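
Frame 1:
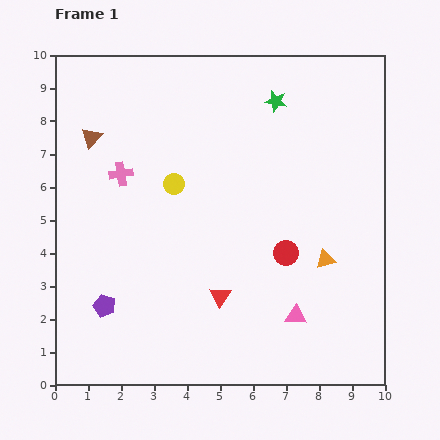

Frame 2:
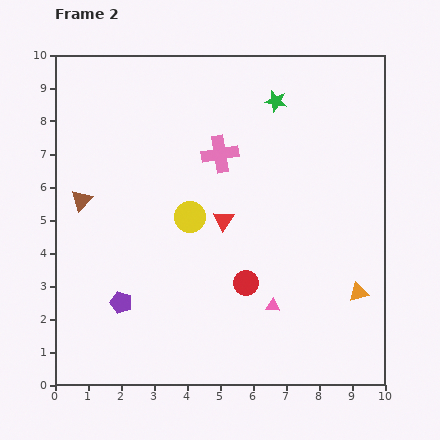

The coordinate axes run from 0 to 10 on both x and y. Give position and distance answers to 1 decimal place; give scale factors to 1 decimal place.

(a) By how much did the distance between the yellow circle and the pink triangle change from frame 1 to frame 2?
-1.7

Distance in frame 1: 5.4. Distance in frame 2: 3.7.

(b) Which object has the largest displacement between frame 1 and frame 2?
the pink cross

(moved 3.1; next 2.3)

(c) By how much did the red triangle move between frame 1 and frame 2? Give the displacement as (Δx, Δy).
(0.1, 2.3)

The red triangle was at (5.0, 2.7) in frame 1 and (5.1, 5.0) in frame 2.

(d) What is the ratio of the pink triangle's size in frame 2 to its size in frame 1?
0.7×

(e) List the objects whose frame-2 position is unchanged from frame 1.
the green star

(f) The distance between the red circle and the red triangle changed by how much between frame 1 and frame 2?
-0.4

Distance in frame 1: 2.4. Distance in frame 2: 2.0.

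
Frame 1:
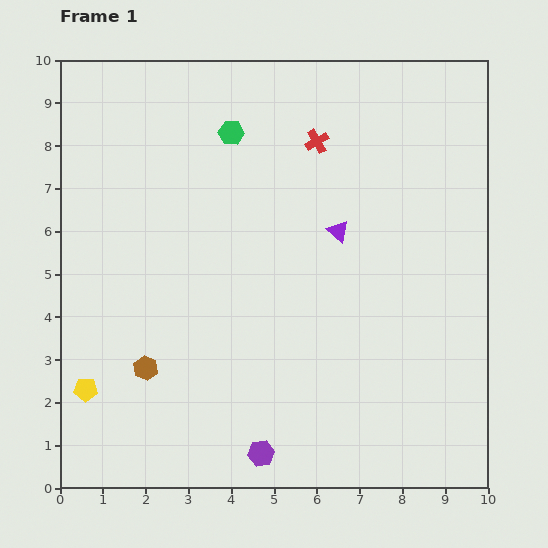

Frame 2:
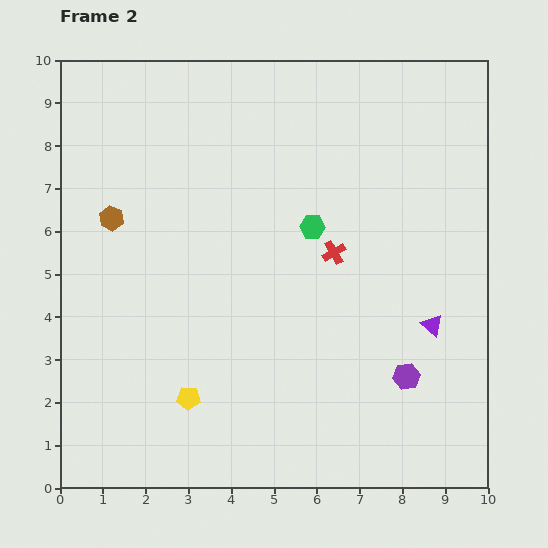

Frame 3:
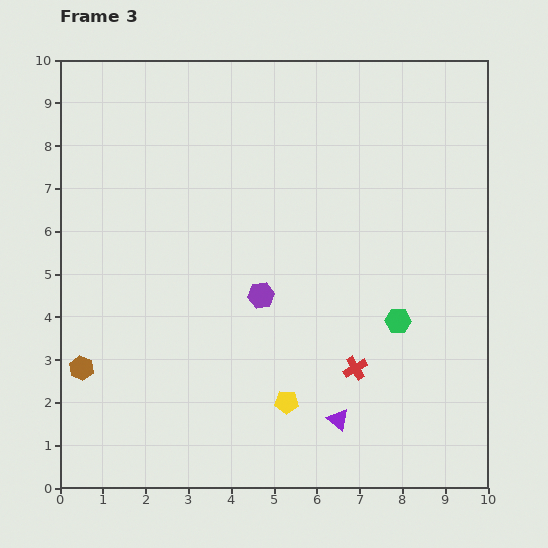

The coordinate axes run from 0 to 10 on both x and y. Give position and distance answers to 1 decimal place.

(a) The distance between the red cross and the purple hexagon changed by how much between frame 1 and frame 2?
-4.0

Distance in frame 1: 7.4. Distance in frame 2: 3.4.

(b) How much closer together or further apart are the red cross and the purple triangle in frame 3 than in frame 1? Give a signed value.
-0.9

Distance in frame 1: 2.2. Distance in frame 3: 1.3.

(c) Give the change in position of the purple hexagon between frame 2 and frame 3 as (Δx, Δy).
(-3.4, 1.9)

The purple hexagon was at (8.1, 2.6) in frame 2 and (4.7, 4.5) in frame 3.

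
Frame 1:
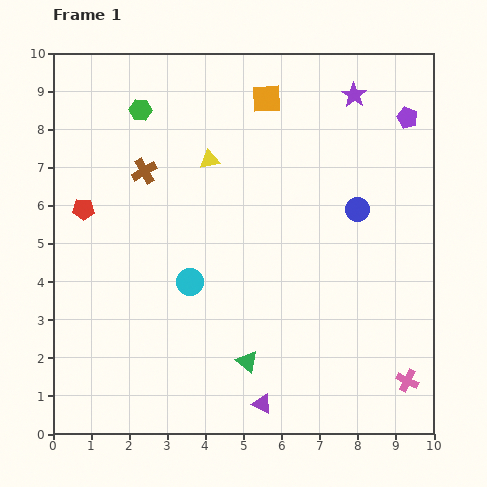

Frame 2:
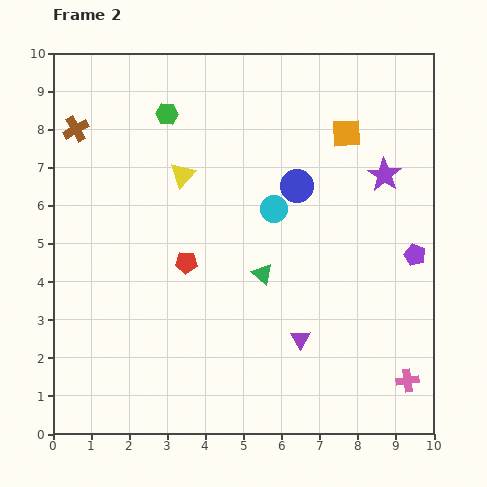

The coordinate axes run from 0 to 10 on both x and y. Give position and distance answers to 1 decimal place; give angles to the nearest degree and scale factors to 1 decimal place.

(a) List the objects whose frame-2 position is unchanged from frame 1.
the pink cross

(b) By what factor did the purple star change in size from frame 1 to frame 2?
1.3×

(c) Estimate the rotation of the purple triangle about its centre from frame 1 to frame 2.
31° clockwise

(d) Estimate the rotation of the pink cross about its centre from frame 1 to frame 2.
34° counter-clockwise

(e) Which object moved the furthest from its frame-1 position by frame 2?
the purple pentagon

(moved 3.6; next 3.0)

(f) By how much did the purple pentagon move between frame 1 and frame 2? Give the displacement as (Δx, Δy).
(0.2, -3.6)

The purple pentagon was at (9.3, 8.3) in frame 1 and (9.5, 4.7) in frame 2.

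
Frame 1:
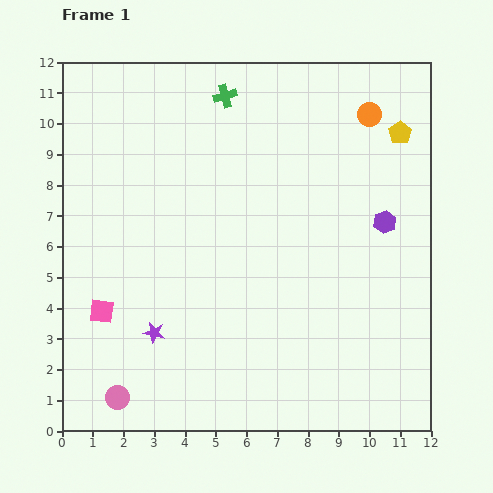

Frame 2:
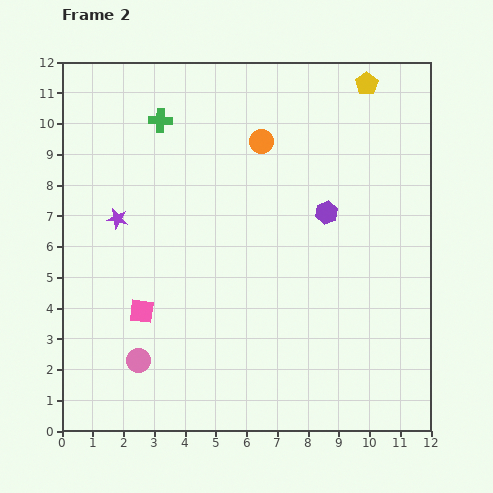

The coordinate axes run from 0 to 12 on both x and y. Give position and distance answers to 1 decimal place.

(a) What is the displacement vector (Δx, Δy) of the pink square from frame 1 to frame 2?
(1.3, 0.0)

The pink square was at (1.3, 3.9) in frame 1 and (2.6, 3.9) in frame 2.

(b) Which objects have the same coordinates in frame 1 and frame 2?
none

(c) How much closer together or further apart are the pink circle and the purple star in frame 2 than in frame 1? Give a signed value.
+2.3

Distance in frame 1: 2.4. Distance in frame 2: 4.7.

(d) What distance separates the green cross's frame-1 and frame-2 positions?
2.2

The green cross moved from (5.3, 10.9) to (3.2, 10.1), a distance of √(2.1² + 0.8²) ≈ 2.2.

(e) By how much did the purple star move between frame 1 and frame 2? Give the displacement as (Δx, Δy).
(-1.2, 3.7)

The purple star was at (3.0, 3.2) in frame 1 and (1.8, 6.9) in frame 2.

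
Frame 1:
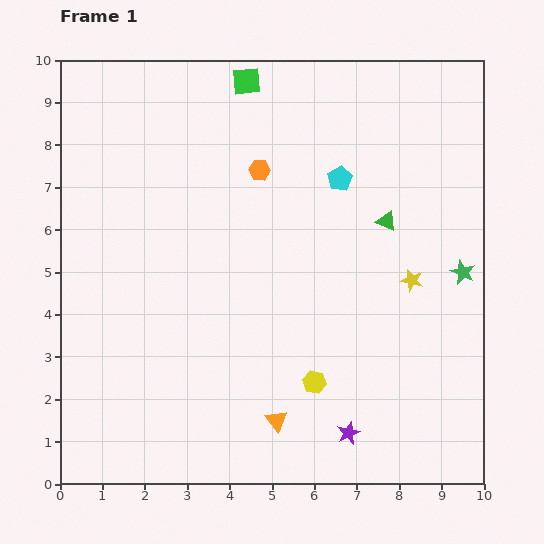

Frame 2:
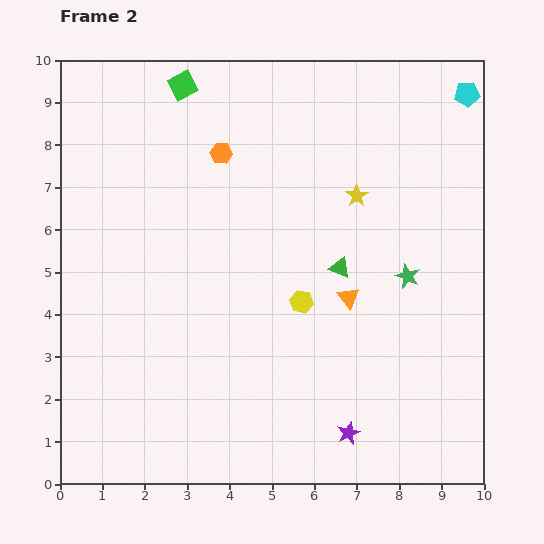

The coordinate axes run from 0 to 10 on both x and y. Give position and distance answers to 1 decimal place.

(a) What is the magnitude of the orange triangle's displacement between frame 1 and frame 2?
3.4

The orange triangle moved from (5.1, 1.5) to (6.8, 4.4), a distance of √(1.7² + 2.9²) ≈ 3.4.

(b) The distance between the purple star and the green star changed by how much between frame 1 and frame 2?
-0.7

Distance in frame 1: 4.7. Distance in frame 2: 4.0.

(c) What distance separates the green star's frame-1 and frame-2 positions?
1.3

The green star moved from (9.5, 5.0) to (8.2, 4.9), a distance of √(1.3² + 0.1²) ≈ 1.3.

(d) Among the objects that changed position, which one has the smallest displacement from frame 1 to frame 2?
the orange hexagon

(moved 1.0)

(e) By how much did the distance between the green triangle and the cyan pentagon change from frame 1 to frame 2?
+3.6

Distance in frame 1: 1.5. Distance in frame 2: 5.1.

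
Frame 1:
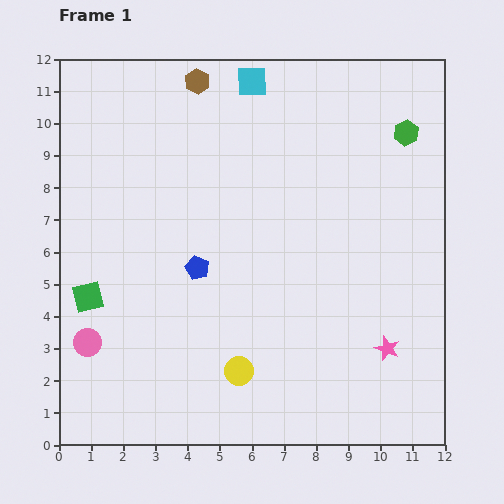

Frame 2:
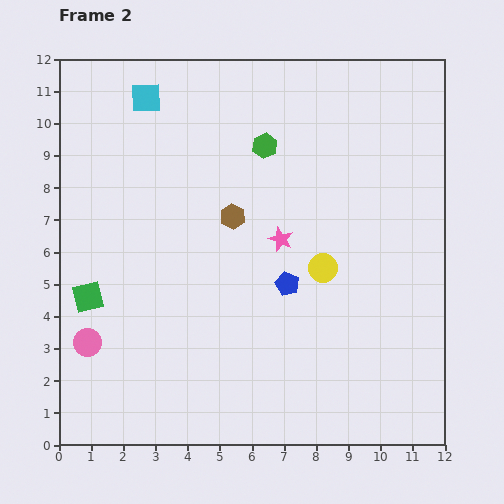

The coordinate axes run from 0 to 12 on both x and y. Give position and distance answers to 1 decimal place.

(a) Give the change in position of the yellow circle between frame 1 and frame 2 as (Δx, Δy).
(2.6, 3.2)

The yellow circle was at (5.6, 2.3) in frame 1 and (8.2, 5.5) in frame 2.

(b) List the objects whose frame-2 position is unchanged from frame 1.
the green square, the pink circle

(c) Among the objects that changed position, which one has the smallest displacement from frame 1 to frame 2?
the blue pentagon

(moved 2.8)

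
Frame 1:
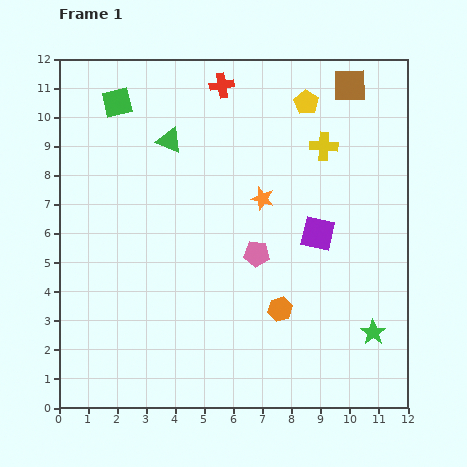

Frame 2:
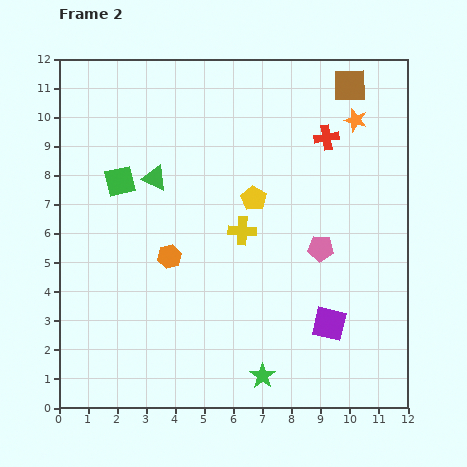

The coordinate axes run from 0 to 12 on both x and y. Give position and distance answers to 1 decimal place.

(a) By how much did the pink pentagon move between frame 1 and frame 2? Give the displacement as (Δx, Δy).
(2.2, 0.2)

The pink pentagon was at (6.8, 5.3) in frame 1 and (9.0, 5.5) in frame 2.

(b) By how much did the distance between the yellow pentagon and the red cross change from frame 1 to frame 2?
+0.3

Distance in frame 1: 3.0. Distance in frame 2: 3.3.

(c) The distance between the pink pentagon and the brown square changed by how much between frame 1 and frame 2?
-0.9

Distance in frame 1: 6.6. Distance in frame 2: 5.7.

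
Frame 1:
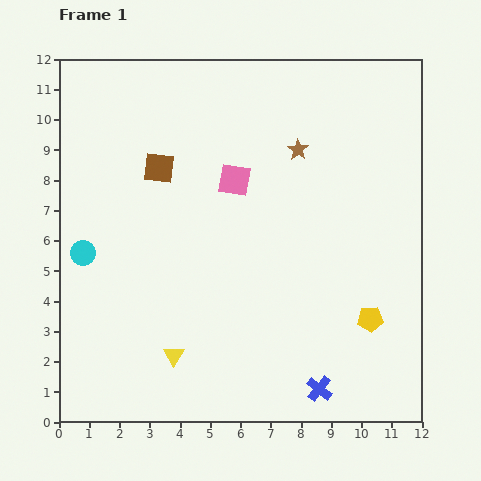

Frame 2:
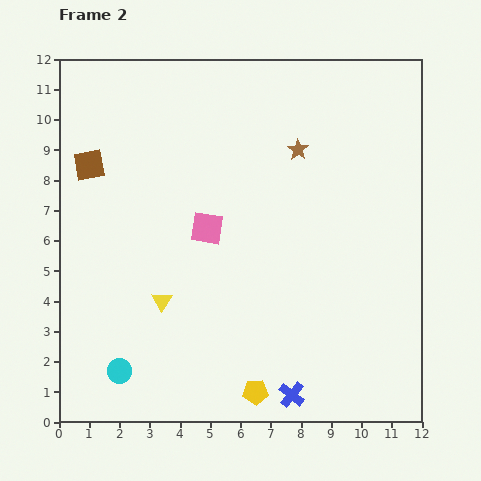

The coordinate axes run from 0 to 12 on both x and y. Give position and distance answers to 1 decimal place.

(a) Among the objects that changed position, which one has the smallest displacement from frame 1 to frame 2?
the blue cross

(moved 0.9)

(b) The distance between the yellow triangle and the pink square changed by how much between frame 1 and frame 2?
-3.3

Distance in frame 1: 6.1. Distance in frame 2: 2.8.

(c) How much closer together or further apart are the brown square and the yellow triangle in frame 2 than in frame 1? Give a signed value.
-1.1

Distance in frame 1: 6.2. Distance in frame 2: 5.1.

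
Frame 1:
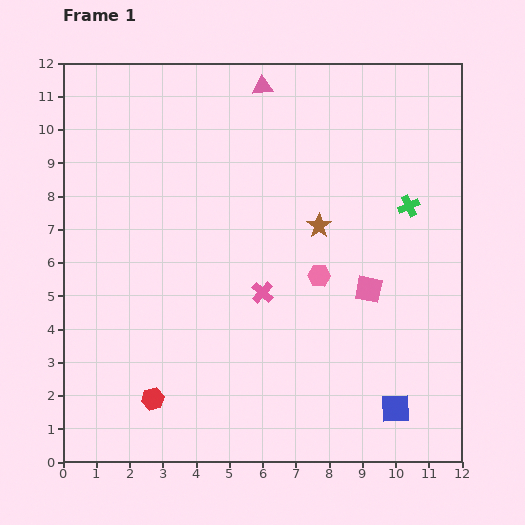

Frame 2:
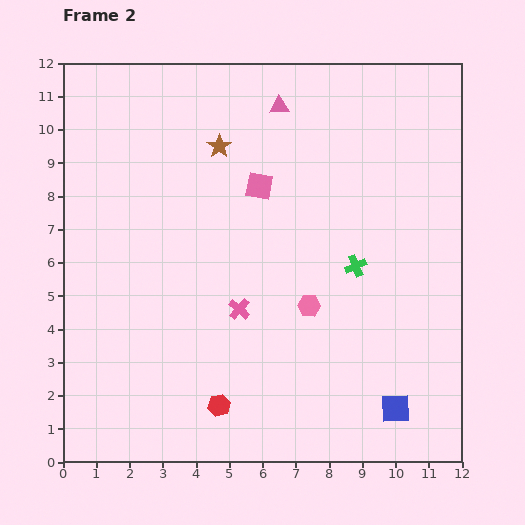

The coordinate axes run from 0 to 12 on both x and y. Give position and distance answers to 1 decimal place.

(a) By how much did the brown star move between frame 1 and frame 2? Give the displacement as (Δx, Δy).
(-3.0, 2.4)

The brown star was at (7.7, 7.1) in frame 1 and (4.7, 9.5) in frame 2.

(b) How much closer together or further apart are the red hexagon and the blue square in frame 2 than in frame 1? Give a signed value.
-2.0

Distance in frame 1: 7.3. Distance in frame 2: 5.3.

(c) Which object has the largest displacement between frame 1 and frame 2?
the pink square

(moved 4.5; next 3.8)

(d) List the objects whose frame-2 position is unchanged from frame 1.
the blue square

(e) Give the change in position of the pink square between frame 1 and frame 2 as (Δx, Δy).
(-3.3, 3.1)

The pink square was at (9.2, 5.2) in frame 1 and (5.9, 8.3) in frame 2.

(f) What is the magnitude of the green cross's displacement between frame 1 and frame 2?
2.4

The green cross moved from (10.4, 7.7) to (8.8, 5.9), a distance of √(1.6² + 1.8²) ≈ 2.4.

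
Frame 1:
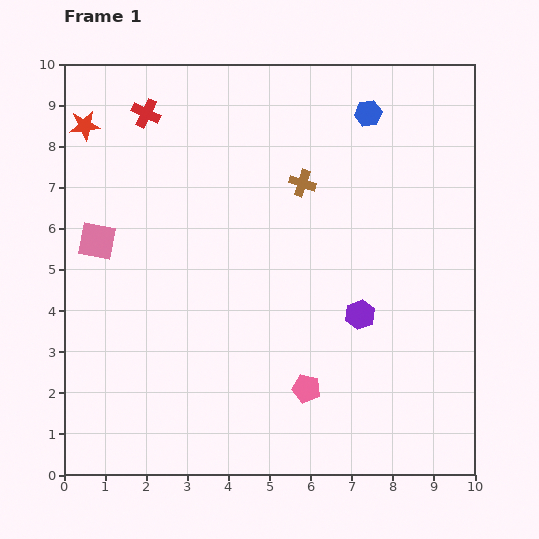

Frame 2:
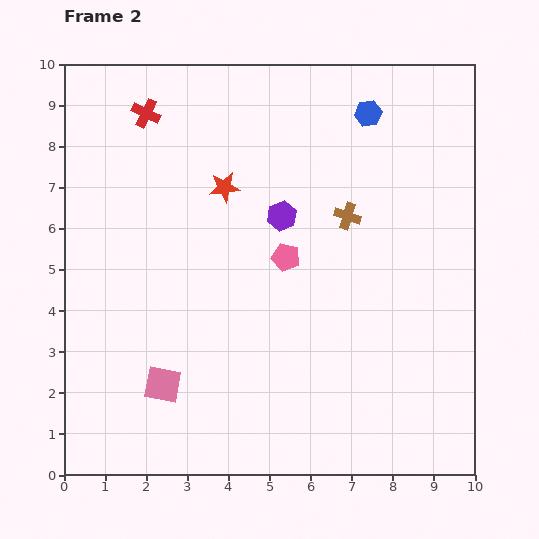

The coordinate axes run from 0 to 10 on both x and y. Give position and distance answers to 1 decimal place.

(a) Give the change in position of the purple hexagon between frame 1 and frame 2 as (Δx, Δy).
(-1.9, 2.4)

The purple hexagon was at (7.2, 3.9) in frame 1 and (5.3, 6.3) in frame 2.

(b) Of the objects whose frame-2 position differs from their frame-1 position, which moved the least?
the brown cross

(moved 1.4)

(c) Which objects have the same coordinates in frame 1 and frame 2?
the blue hexagon, the red cross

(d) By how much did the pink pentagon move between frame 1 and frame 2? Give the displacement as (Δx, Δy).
(-0.5, 3.2)

The pink pentagon was at (5.9, 2.1) in frame 1 and (5.4, 5.3) in frame 2.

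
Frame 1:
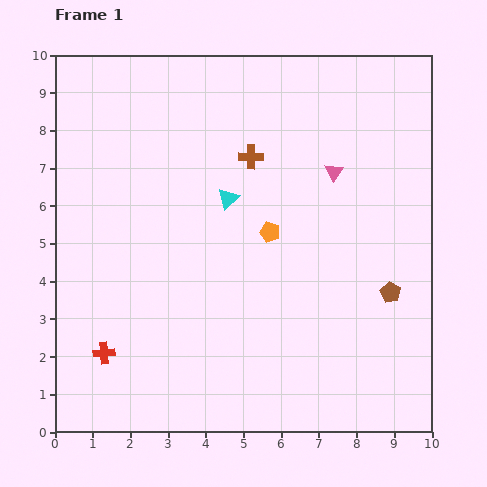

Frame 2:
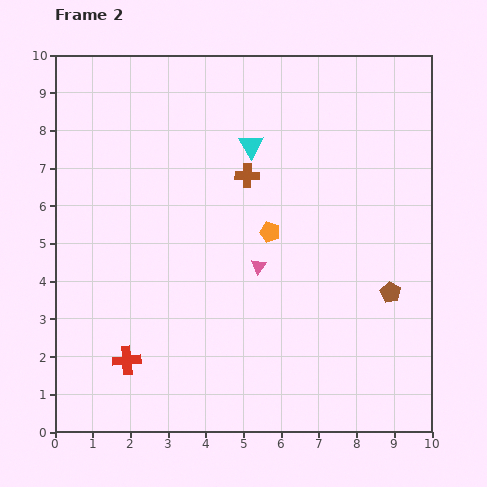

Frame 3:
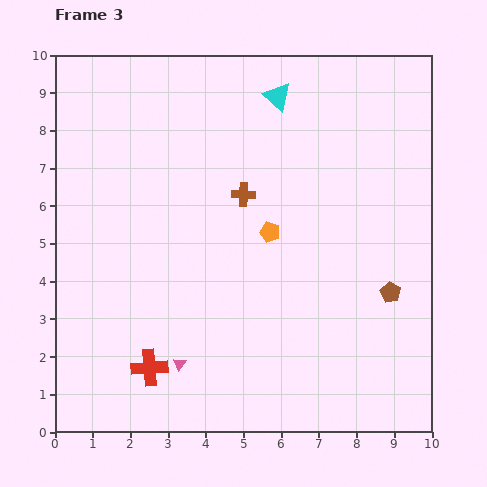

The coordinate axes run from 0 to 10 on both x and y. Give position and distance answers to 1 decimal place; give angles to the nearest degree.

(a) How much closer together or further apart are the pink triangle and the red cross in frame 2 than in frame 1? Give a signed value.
-3.5

Distance in frame 1: 7.8. Distance in frame 2: 4.3.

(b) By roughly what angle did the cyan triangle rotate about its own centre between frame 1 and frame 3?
35° counter-clockwise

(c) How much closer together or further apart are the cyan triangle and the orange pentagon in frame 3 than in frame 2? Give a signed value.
+1.2

Distance in frame 2: 2.4. Distance in frame 3: 3.6.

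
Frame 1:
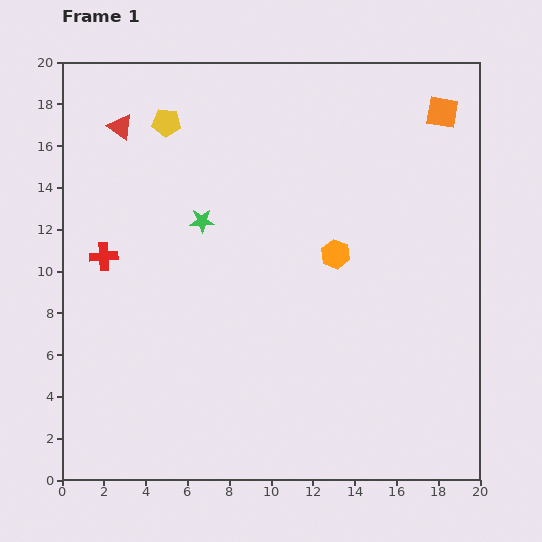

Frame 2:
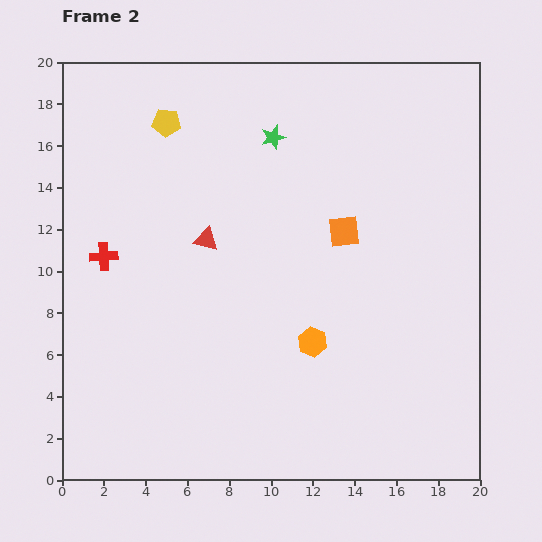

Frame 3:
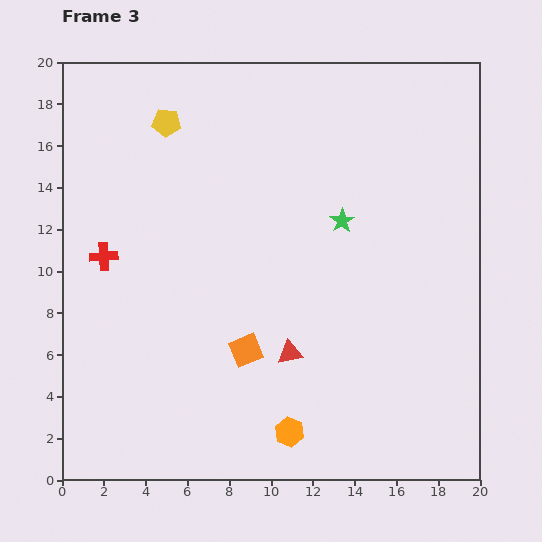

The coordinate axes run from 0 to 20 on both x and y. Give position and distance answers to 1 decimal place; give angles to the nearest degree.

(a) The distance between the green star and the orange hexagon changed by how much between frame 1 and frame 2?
+3.4

Distance in frame 1: 6.6. Distance in frame 2: 10.0.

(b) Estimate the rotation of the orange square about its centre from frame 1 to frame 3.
31° counter-clockwise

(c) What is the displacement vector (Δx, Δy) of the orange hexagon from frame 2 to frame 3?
(-1.1, -4.3)

The orange hexagon was at (12.0, 6.6) in frame 2 and (10.9, 2.3) in frame 3.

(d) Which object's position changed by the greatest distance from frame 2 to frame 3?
the orange square

(moved 7.4; next 6.7)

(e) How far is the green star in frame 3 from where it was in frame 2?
5.2

The green star moved from (10.1, 16.4) to (13.4, 12.4), a distance of √(3.3² + 4.0²) ≈ 5.2.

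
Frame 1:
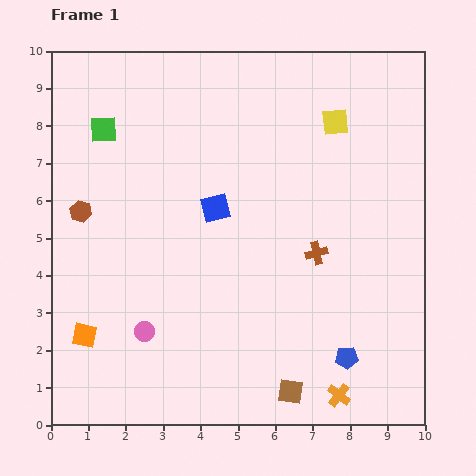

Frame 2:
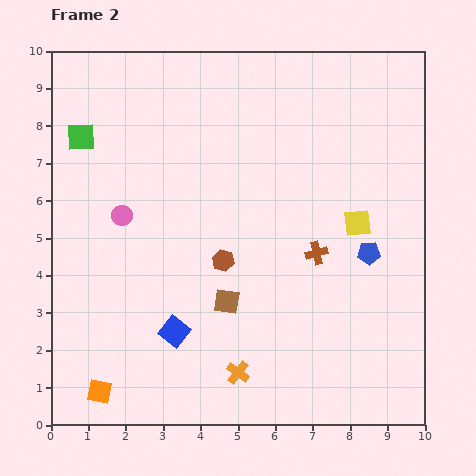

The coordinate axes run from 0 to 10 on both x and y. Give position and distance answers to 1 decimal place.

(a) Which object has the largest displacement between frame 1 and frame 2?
the brown hexagon

(moved 4.0; next 3.5)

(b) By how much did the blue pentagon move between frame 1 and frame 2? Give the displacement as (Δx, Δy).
(0.6, 2.8)

The blue pentagon was at (7.9, 1.8) in frame 1 and (8.5, 4.6) in frame 2.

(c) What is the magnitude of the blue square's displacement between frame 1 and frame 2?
3.5

The blue square moved from (4.4, 5.8) to (3.3, 2.5), a distance of √(1.1² + 3.3²) ≈ 3.5.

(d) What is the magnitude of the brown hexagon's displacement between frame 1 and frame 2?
4.0

The brown hexagon moved from (0.8, 5.7) to (4.6, 4.4), a distance of √(3.8² + 1.3²) ≈ 4.0.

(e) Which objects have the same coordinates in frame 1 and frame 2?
the brown cross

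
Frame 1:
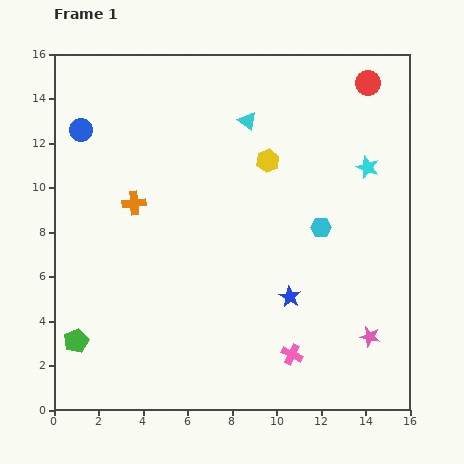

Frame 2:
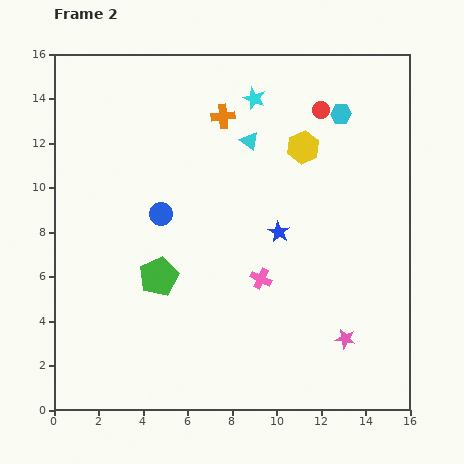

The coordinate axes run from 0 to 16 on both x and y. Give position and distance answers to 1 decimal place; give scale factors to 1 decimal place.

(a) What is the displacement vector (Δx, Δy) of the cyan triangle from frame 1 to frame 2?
(0.1, -0.9)

The cyan triangle was at (8.7, 13.0) in frame 1 and (8.8, 12.1) in frame 2.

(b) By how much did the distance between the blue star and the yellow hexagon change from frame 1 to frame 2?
-2.2

Distance in frame 1: 6.2. Distance in frame 2: 4.0.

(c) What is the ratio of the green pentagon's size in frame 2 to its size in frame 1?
1.6×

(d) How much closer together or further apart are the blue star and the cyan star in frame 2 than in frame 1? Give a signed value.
-0.7

Distance in frame 1: 6.8. Distance in frame 2: 6.1.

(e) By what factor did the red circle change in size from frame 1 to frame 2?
0.7×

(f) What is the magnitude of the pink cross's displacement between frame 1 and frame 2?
3.7

The pink cross moved from (10.7, 2.5) to (9.3, 5.9), a distance of √(1.4² + 3.4²) ≈ 3.7.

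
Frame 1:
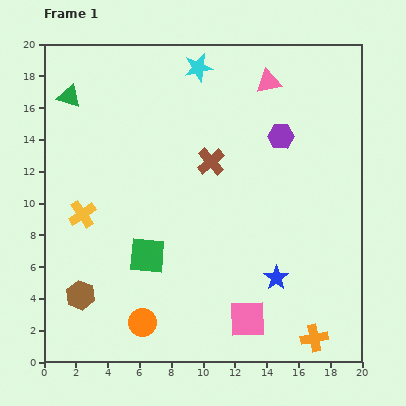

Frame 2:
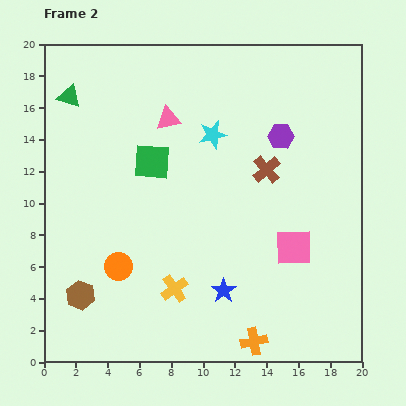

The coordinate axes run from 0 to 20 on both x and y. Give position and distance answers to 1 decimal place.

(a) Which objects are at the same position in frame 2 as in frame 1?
the brown hexagon, the purple hexagon, the green triangle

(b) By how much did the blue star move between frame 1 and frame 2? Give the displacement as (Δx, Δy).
(-3.3, -0.8)

The blue star was at (14.6, 5.3) in frame 1 and (11.3, 4.5) in frame 2.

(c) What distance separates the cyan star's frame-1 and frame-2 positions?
4.3

The cyan star moved from (9.7, 18.5) to (10.6, 14.3), a distance of √(0.9² + 4.2²) ≈ 4.3.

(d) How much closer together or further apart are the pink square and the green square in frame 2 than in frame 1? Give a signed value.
+2.9

Distance in frame 1: 7.5. Distance in frame 2: 10.4.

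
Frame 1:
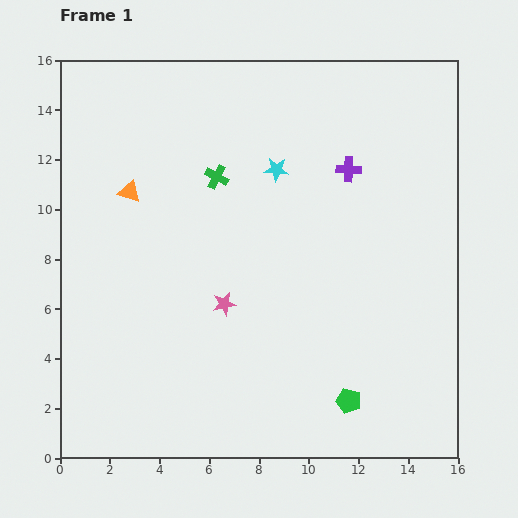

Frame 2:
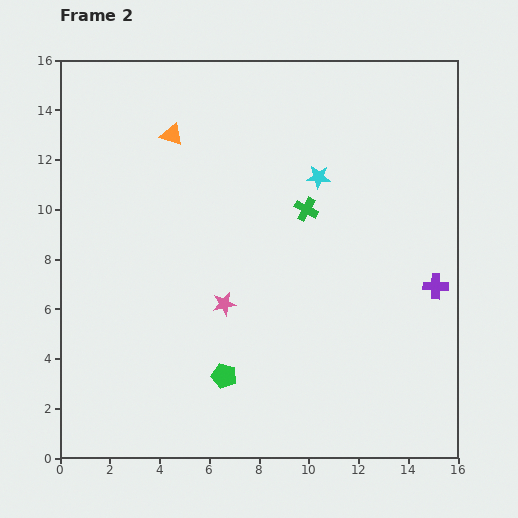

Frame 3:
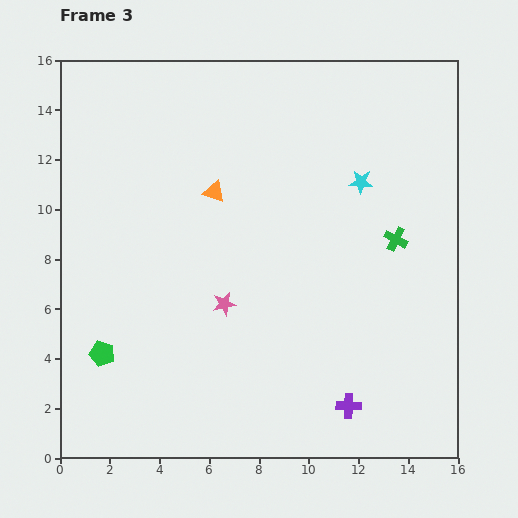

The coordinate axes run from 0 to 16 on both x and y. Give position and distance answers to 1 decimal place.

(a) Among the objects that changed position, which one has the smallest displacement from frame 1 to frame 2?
the cyan star

(moved 1.7)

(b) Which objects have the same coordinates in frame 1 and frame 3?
the pink star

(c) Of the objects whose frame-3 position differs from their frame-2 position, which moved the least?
the cyan star

(moved 1.7)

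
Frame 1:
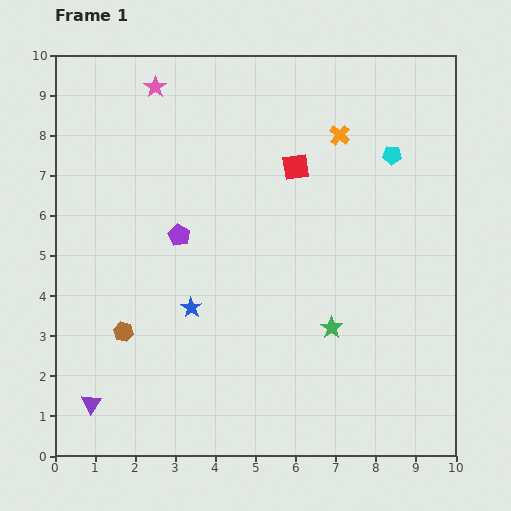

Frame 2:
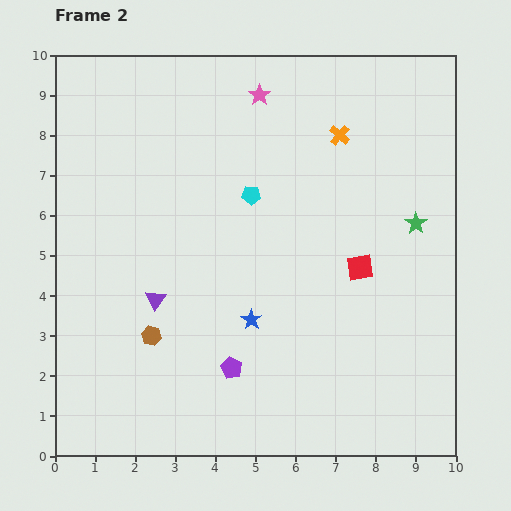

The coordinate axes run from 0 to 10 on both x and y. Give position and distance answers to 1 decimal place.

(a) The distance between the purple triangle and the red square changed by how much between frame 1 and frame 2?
-2.6

Distance in frame 1: 7.8. Distance in frame 2: 5.2.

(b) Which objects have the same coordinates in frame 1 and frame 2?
the orange cross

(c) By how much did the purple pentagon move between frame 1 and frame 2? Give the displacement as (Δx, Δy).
(1.3, -3.3)

The purple pentagon was at (3.1, 5.5) in frame 1 and (4.4, 2.2) in frame 2.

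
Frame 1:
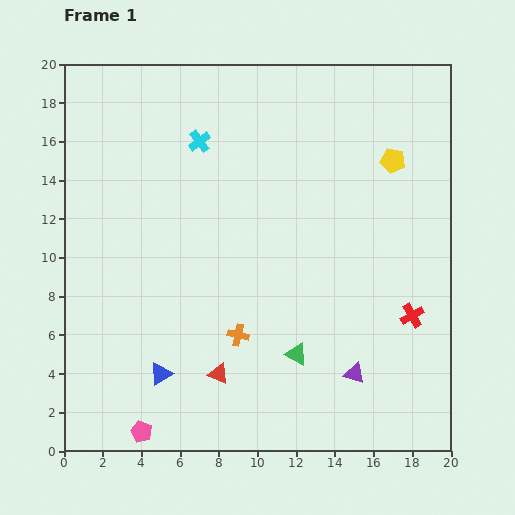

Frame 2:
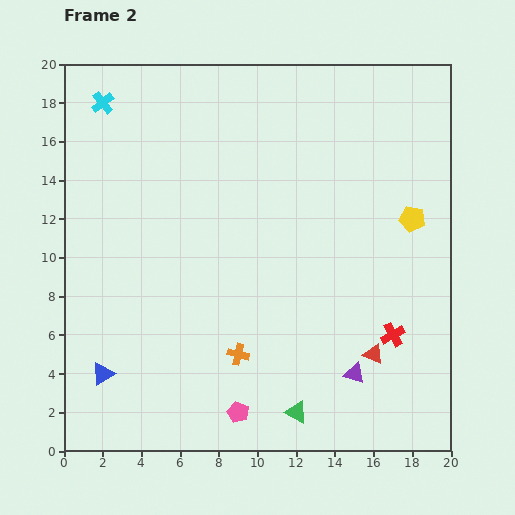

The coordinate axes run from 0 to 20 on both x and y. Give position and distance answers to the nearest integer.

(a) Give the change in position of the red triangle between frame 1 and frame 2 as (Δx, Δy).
(8, 1)

The red triangle was at (8, 4) in frame 1 and (16, 5) in frame 2.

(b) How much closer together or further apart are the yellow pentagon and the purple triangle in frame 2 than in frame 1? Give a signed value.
-2

Distance in frame 1: 11. Distance in frame 2: 9.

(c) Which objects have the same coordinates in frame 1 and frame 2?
the purple triangle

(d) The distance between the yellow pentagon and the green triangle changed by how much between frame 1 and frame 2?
+1

Distance in frame 1: 11. Distance in frame 2: 12.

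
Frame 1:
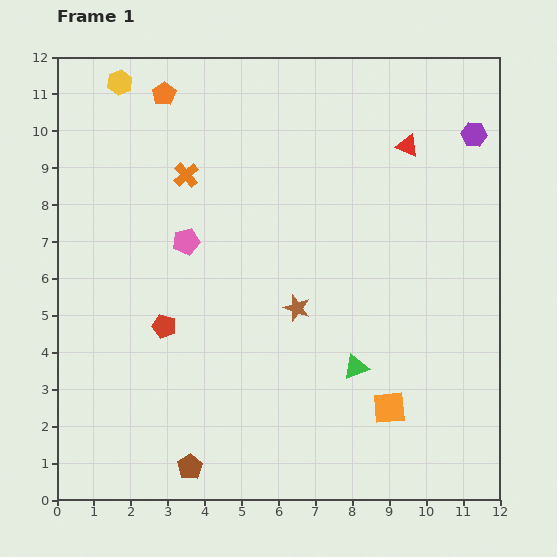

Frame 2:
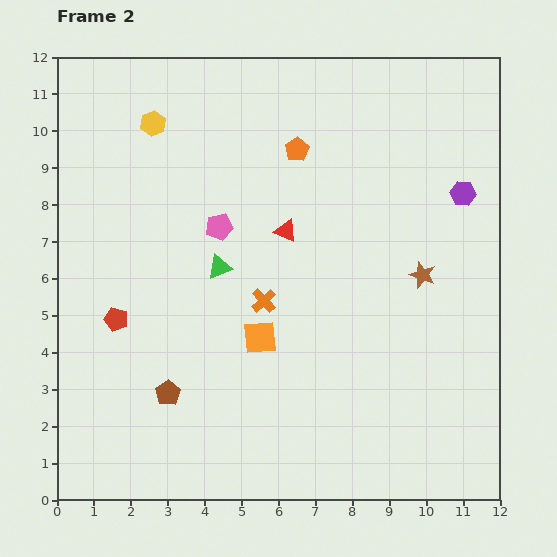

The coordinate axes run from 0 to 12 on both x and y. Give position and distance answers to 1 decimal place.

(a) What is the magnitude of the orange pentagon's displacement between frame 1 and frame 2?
3.9

The orange pentagon moved from (2.9, 11.0) to (6.5, 9.5), a distance of √(3.6² + 1.5²) ≈ 3.9.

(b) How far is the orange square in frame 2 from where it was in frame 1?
4.0

The orange square moved from (9.0, 2.5) to (5.5, 4.4), a distance of √(3.5² + 1.9²) ≈ 4.0.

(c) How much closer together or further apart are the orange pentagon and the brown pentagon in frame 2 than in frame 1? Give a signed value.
-2.6

Distance in frame 1: 10.1. Distance in frame 2: 7.5.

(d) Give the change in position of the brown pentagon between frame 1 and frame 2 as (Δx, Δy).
(-0.6, 2.0)

The brown pentagon was at (3.6, 0.9) in frame 1 and (3.0, 2.9) in frame 2.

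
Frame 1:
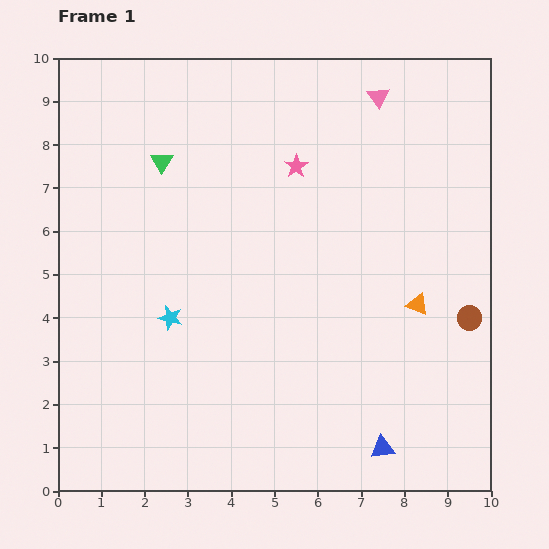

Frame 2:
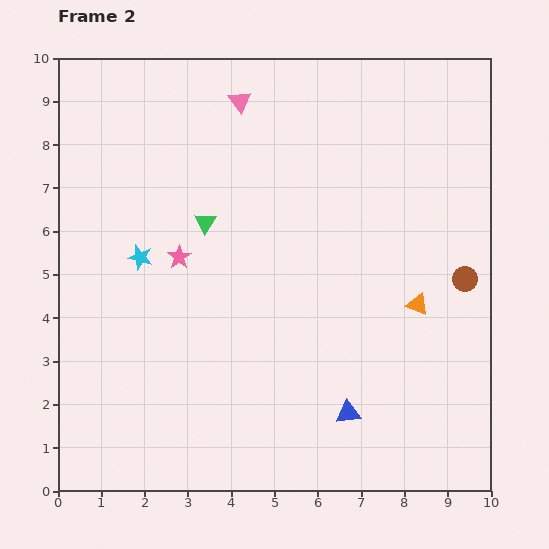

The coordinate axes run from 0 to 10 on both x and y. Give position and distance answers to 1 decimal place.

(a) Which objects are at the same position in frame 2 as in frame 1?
the orange triangle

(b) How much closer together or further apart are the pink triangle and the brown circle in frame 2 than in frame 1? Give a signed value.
+1.1

Distance in frame 1: 5.5. Distance in frame 2: 6.6.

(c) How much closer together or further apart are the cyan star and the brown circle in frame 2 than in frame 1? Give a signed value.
+0.6

Distance in frame 1: 6.9. Distance in frame 2: 7.5.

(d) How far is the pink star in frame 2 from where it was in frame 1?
3.4

The pink star moved from (5.5, 7.5) to (2.8, 5.4), a distance of √(2.7² + 2.1²) ≈ 3.4.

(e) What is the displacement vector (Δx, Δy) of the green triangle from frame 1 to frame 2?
(1.0, -1.4)

The green triangle was at (2.4, 7.6) in frame 1 and (3.4, 6.2) in frame 2.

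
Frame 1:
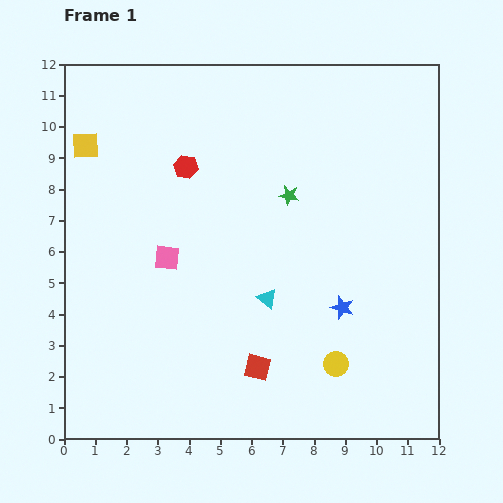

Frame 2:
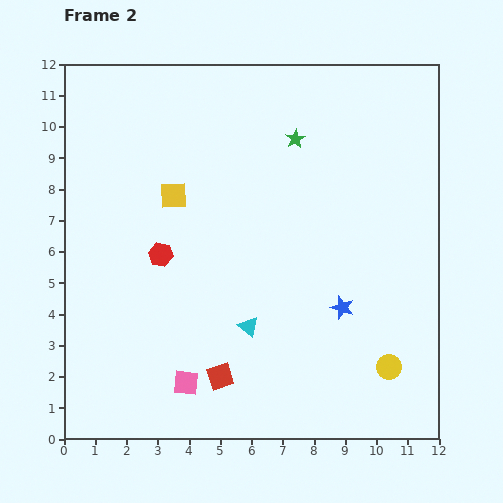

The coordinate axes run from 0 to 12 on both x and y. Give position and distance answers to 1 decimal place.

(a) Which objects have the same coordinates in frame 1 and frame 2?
the blue star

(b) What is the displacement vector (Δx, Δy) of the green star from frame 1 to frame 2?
(0.2, 1.8)

The green star was at (7.2, 7.8) in frame 1 and (7.4, 9.6) in frame 2.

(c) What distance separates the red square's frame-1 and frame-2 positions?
1.2

The red square moved from (6.2, 2.3) to (5.0, 2.0), a distance of √(1.2² + 0.3²) ≈ 1.2.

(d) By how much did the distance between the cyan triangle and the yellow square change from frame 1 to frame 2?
-2.8

Distance in frame 1: 7.6. Distance in frame 2: 4.8.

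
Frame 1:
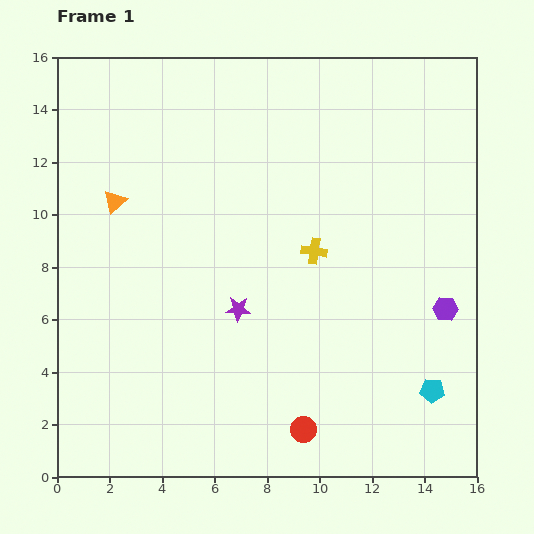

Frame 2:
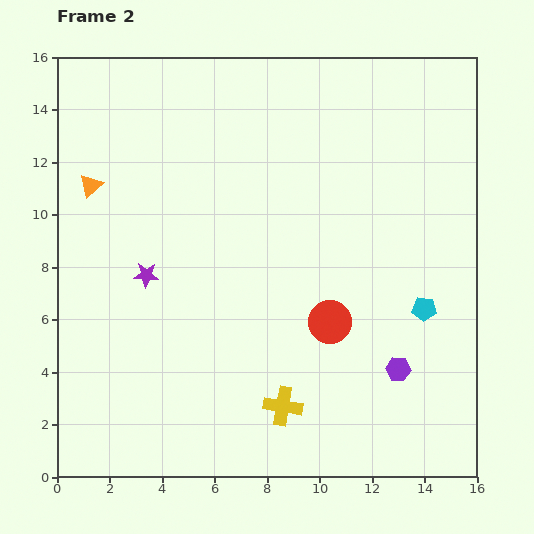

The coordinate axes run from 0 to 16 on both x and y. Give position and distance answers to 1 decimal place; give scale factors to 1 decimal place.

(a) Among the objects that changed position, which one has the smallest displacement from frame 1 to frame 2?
the orange triangle

(moved 1.1)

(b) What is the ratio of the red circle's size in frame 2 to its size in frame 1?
1.6×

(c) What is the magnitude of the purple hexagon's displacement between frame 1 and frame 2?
2.9

The purple hexagon moved from (14.8, 6.4) to (13.0, 4.1), a distance of √(1.8² + 2.3²) ≈ 2.9.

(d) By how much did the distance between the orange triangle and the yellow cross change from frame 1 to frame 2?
+3.3

Distance in frame 1: 7.8. Distance in frame 2: 11.1.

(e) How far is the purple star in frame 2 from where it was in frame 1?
3.7

The purple star moved from (6.9, 6.4) to (3.4, 7.7), a distance of √(3.5² + 1.3²) ≈ 3.7.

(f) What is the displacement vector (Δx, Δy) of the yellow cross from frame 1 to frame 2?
(-1.2, -5.9)

The yellow cross was at (9.8, 8.6) in frame 1 and (8.6, 2.7) in frame 2.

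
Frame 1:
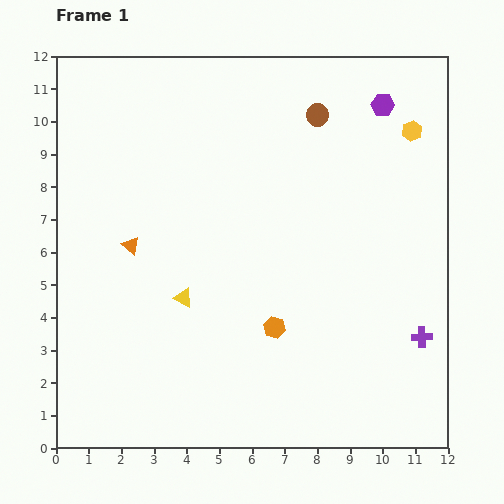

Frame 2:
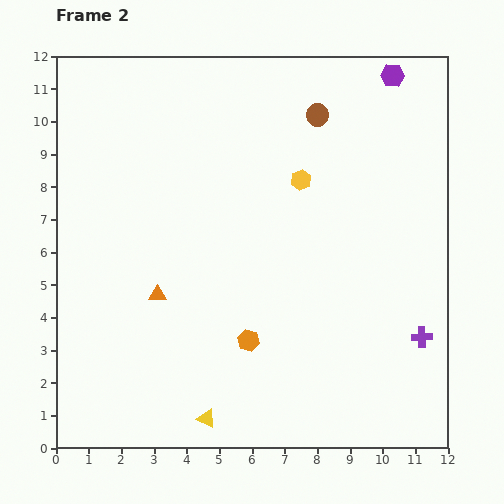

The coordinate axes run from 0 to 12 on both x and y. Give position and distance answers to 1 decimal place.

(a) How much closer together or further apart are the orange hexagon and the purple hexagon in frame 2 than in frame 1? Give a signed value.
+1.6

Distance in frame 1: 7.6. Distance in frame 2: 9.2.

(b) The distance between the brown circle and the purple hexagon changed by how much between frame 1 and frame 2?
+0.6

Distance in frame 1: 2.0. Distance in frame 2: 2.6.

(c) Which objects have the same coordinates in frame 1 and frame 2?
the brown circle, the purple cross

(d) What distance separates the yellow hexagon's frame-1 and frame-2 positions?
3.7

The yellow hexagon moved from (10.9, 9.7) to (7.5, 8.2), a distance of √(3.4² + 1.5²) ≈ 3.7.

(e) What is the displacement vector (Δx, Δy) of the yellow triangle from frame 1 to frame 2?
(0.7, -3.7)

The yellow triangle was at (3.9, 4.6) in frame 1 and (4.6, 0.9) in frame 2.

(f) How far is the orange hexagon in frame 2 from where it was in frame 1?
0.9

The orange hexagon moved from (6.7, 3.7) to (5.9, 3.3), a distance of √(0.8² + 0.4²) ≈ 0.9.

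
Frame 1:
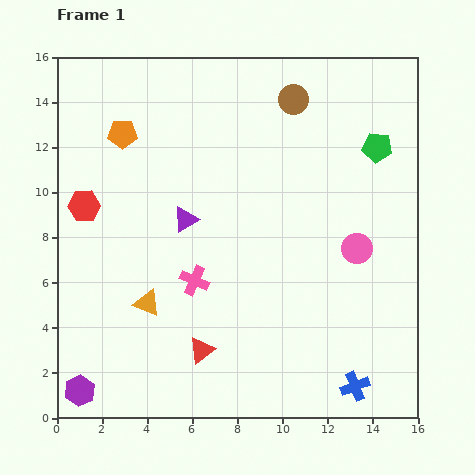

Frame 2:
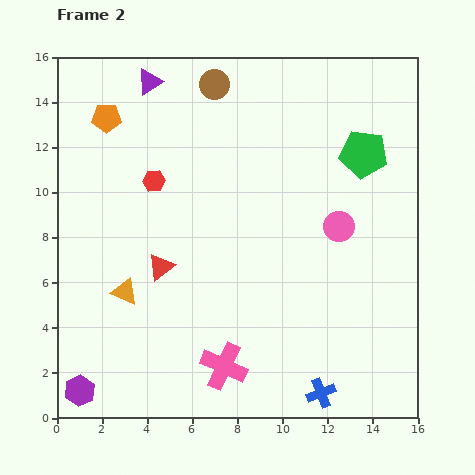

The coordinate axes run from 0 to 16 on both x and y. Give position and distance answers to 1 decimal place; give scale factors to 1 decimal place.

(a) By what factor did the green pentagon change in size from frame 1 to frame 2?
1.6×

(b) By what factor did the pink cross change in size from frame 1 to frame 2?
1.6×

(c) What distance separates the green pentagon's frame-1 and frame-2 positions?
0.7

The green pentagon moved from (14.2, 12.0) to (13.6, 11.7), a distance of √(0.6² + 0.3²) ≈ 0.7.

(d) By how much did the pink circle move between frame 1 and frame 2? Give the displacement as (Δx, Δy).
(-0.8, 1.0)

The pink circle was at (13.3, 7.5) in frame 1 and (12.5, 8.5) in frame 2.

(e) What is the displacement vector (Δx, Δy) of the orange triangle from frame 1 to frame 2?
(-1.0, 0.5)

The orange triangle was at (4.0, 5.1) in frame 1 and (3.0, 5.6) in frame 2.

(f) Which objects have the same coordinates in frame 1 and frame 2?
the purple hexagon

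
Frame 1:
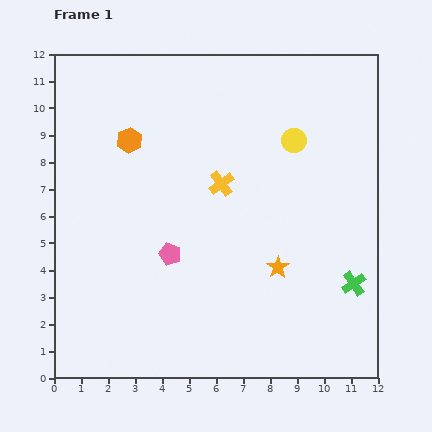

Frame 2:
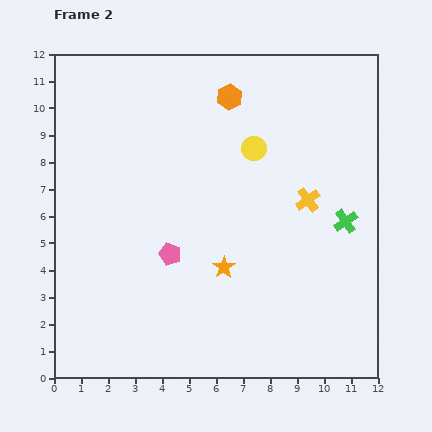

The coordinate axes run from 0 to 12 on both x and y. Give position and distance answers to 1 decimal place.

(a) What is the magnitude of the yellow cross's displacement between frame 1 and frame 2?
3.3

The yellow cross moved from (6.2, 7.2) to (9.4, 6.6), a distance of √(3.2² + 0.6²) ≈ 3.3.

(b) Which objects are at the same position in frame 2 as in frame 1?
the pink pentagon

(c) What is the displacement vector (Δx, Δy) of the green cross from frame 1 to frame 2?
(-0.3, 2.3)

The green cross was at (11.1, 3.5) in frame 1 and (10.8, 5.8) in frame 2.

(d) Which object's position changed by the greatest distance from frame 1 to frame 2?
the orange hexagon

(moved 4.0; next 3.3)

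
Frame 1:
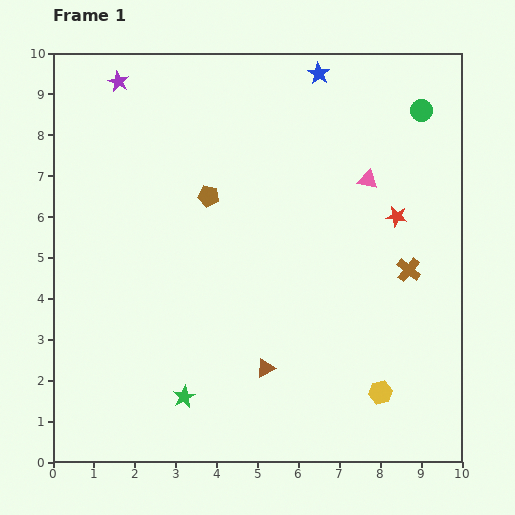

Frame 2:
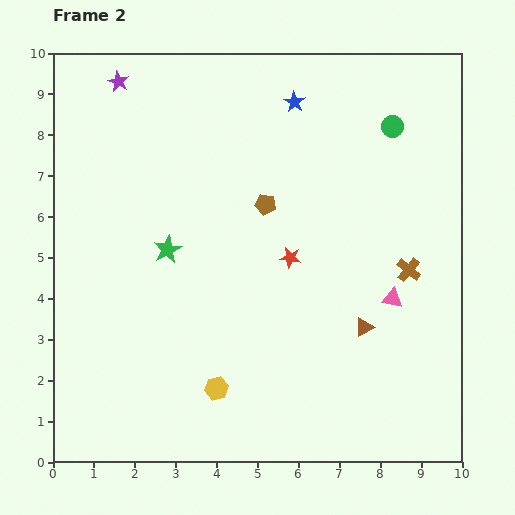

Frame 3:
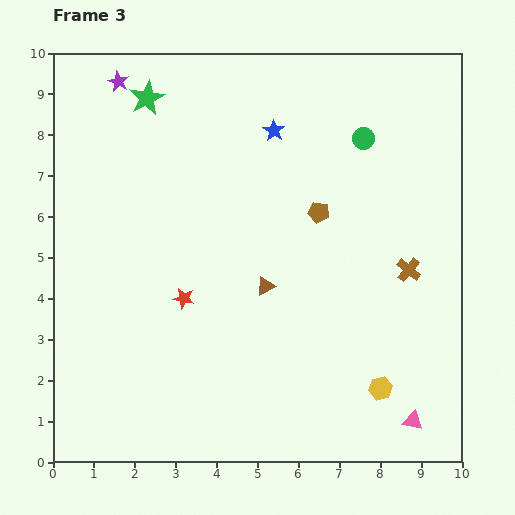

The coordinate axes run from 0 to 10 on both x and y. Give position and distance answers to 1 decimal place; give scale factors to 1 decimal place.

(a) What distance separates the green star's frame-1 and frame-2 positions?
3.6

The green star moved from (3.2, 1.6) to (2.8, 5.2), a distance of √(0.4² + 3.6²) ≈ 3.6.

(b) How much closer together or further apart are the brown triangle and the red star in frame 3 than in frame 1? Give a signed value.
-2.9

Distance in frame 1: 4.9. Distance in frame 3: 2.0.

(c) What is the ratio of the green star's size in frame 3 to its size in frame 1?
1.6×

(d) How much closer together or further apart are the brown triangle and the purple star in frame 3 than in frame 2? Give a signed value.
-2.3

Distance in frame 2: 8.5. Distance in frame 3: 6.2.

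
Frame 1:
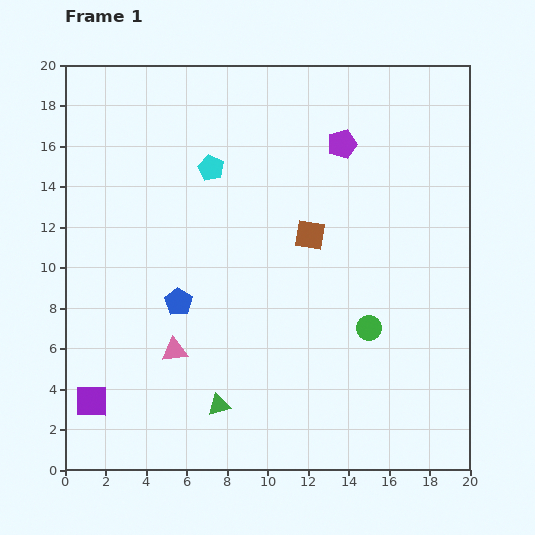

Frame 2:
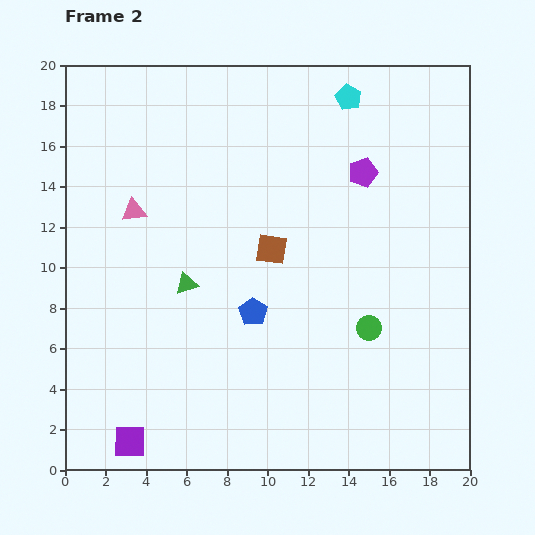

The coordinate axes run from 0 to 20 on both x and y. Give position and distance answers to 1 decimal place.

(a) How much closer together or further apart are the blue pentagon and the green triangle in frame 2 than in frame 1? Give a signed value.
-1.9

Distance in frame 1: 5.5. Distance in frame 2: 3.6.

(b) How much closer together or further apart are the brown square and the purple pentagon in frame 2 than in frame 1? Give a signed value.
+1.1

Distance in frame 1: 4.8. Distance in frame 2: 5.9.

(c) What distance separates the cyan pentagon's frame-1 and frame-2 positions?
7.6

The cyan pentagon moved from (7.2, 14.9) to (14.0, 18.4), a distance of √(6.8² + 3.5²) ≈ 7.6.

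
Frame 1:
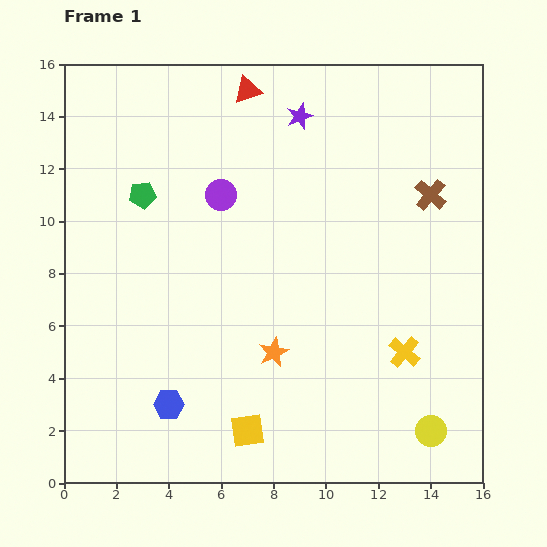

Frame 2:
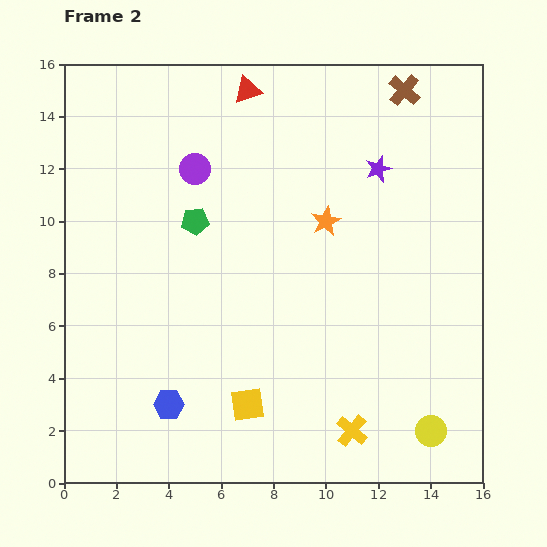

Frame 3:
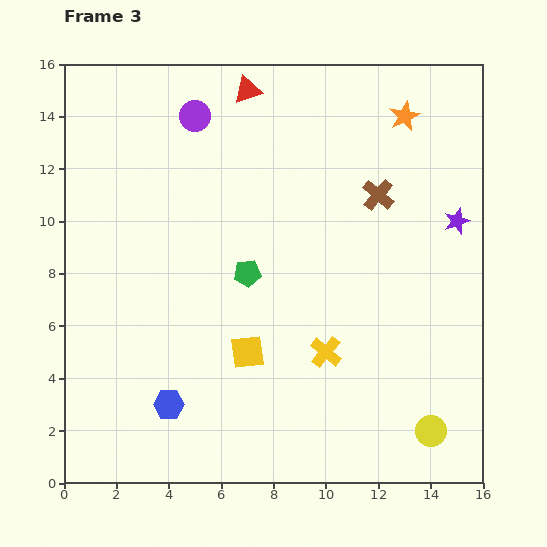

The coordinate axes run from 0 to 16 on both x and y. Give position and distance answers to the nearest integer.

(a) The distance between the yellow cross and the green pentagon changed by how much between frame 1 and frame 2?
-2

Distance in frame 1: 12. Distance in frame 2: 10.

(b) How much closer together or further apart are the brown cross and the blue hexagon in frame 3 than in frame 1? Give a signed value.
-2

Distance in frame 1: 13. Distance in frame 3: 11.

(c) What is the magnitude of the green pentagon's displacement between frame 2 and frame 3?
3

The green pentagon moved from (5, 10) to (7, 8), a distance of √(2² + 2²) ≈ 3.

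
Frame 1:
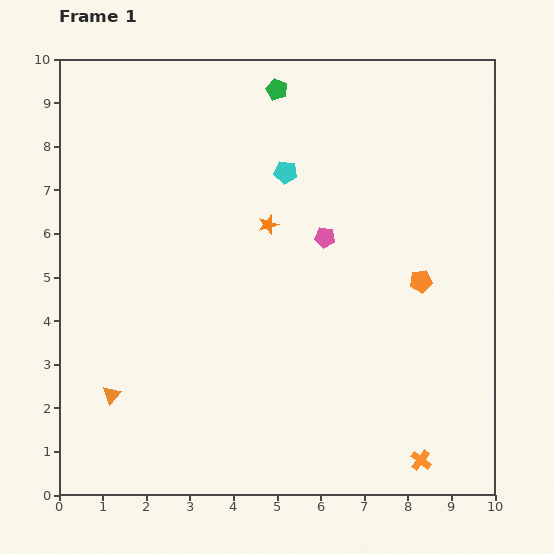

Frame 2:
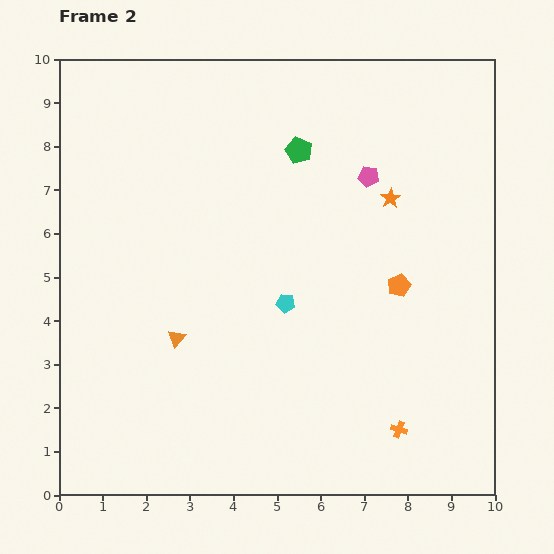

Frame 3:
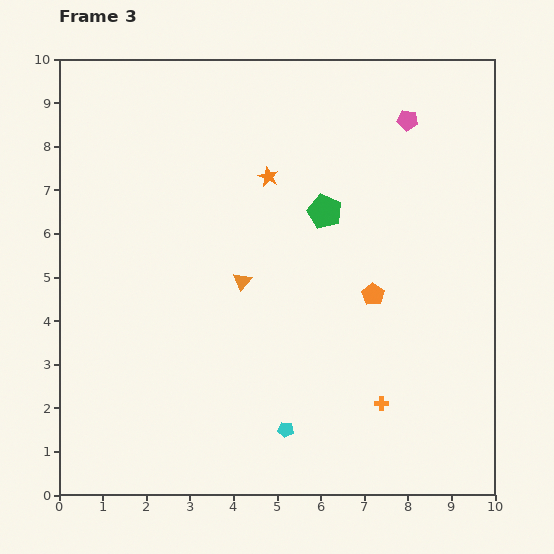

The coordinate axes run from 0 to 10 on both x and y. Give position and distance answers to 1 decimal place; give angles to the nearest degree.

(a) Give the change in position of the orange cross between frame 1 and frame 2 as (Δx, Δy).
(-0.5, 0.7)

The orange cross was at (8.3, 0.8) in frame 1 and (7.8, 1.5) in frame 2.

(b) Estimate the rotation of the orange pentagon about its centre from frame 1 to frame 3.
30° counter-clockwise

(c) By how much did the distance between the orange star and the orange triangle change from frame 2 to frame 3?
-3.4

Distance in frame 2: 5.9. Distance in frame 3: 2.5.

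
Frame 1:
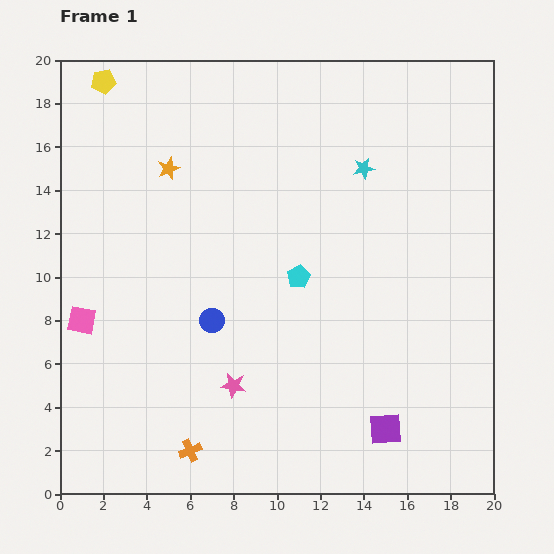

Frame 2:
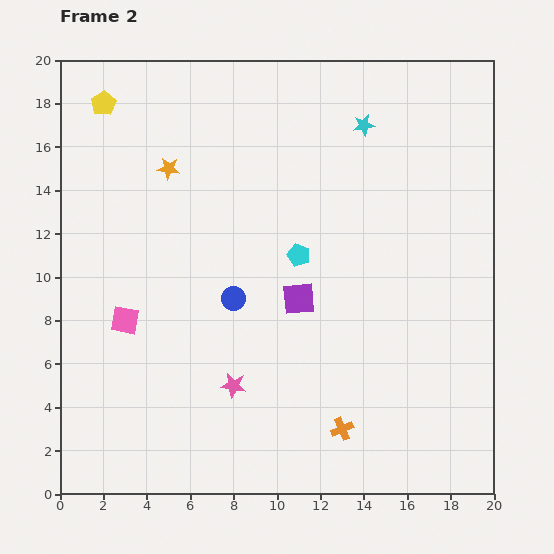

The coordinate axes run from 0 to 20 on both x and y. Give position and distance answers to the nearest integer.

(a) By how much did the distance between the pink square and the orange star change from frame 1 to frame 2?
-1

Distance in frame 1: 8. Distance in frame 2: 7.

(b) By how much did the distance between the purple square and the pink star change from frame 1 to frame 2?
-2

Distance in frame 1: 7. Distance in frame 2: 5.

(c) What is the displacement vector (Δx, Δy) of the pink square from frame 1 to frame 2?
(2, 0)

The pink square was at (1, 8) in frame 1 and (3, 8) in frame 2.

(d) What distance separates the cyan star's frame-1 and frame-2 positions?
2

The cyan star moved from (14, 15) to (14, 17), a distance of √(0² + 2²) ≈ 2.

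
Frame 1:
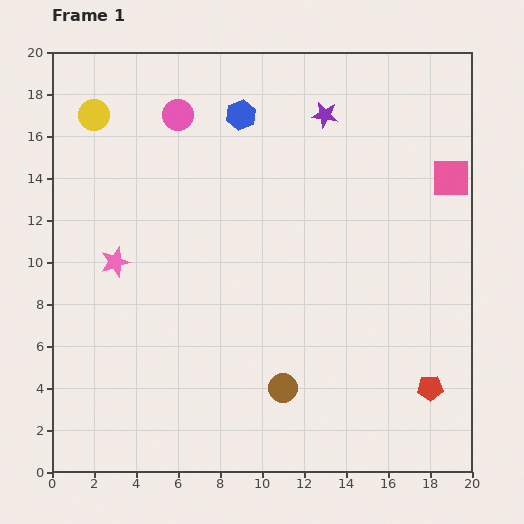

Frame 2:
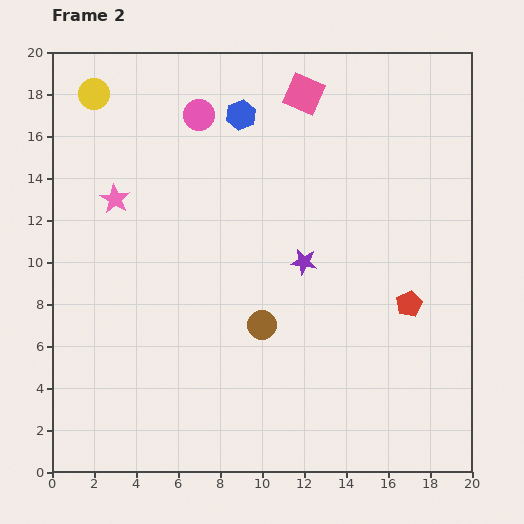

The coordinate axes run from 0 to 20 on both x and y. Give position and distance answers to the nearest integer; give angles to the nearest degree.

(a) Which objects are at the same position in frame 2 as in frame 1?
the blue hexagon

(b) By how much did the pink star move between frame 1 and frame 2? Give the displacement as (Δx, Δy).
(0, 3)

The pink star was at (3, 10) in frame 1 and (3, 13) in frame 2.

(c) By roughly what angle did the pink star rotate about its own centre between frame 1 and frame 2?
24° counter-clockwise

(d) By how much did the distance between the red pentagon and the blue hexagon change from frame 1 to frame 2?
-4

Distance in frame 1: 16. Distance in frame 2: 12.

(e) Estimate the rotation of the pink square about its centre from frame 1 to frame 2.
24° clockwise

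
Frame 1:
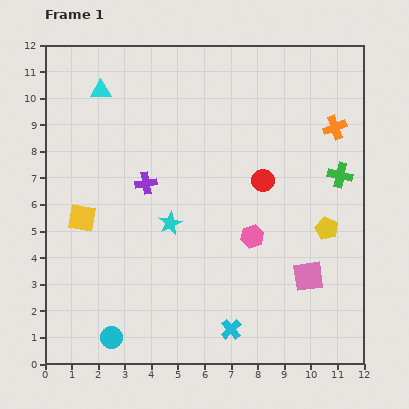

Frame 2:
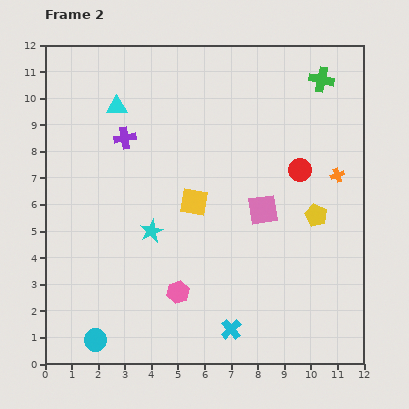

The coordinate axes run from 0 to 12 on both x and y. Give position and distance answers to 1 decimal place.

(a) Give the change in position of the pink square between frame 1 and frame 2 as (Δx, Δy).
(-1.7, 2.5)

The pink square was at (9.9, 3.3) in frame 1 and (8.2, 5.8) in frame 2.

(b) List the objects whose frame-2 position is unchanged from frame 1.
the cyan cross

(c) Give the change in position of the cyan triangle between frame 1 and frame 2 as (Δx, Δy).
(0.6, -0.6)

The cyan triangle was at (2.1, 10.3) in frame 1 and (2.7, 9.7) in frame 2.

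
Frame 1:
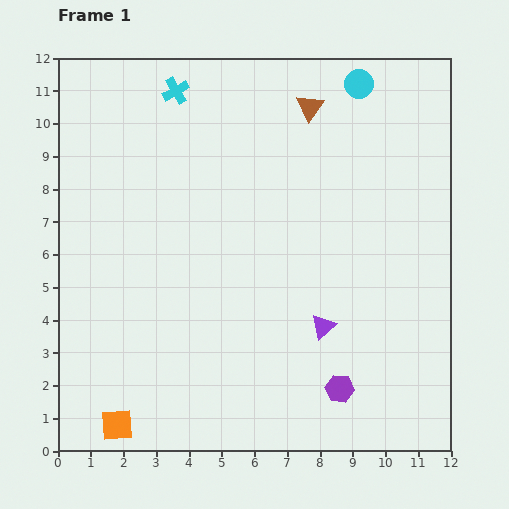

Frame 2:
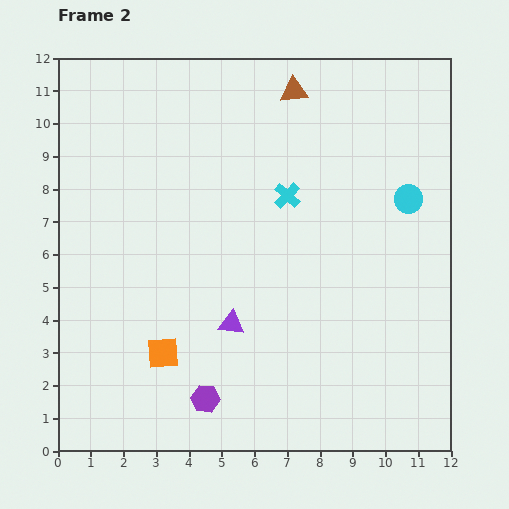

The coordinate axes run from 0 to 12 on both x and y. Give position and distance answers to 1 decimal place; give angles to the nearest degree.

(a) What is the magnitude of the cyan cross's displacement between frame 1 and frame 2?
4.7

The cyan cross moved from (3.6, 11.0) to (7.0, 7.8), a distance of √(3.4² + 3.2²) ≈ 4.7.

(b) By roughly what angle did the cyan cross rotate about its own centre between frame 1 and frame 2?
18° counter-clockwise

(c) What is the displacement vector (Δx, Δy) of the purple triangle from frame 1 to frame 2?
(-2.8, 0.1)

The purple triangle was at (8.1, 3.8) in frame 1 and (5.3, 3.9) in frame 2.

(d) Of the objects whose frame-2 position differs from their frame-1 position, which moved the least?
the brown triangle

(moved 0.7)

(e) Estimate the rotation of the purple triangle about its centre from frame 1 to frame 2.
49° clockwise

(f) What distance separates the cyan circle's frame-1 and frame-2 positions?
3.8

The cyan circle moved from (9.2, 11.2) to (10.7, 7.7), a distance of √(1.5² + 3.5²) ≈ 3.8.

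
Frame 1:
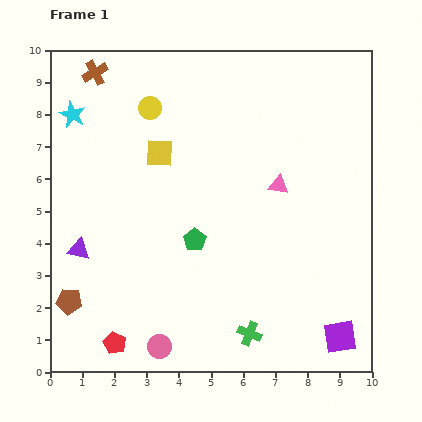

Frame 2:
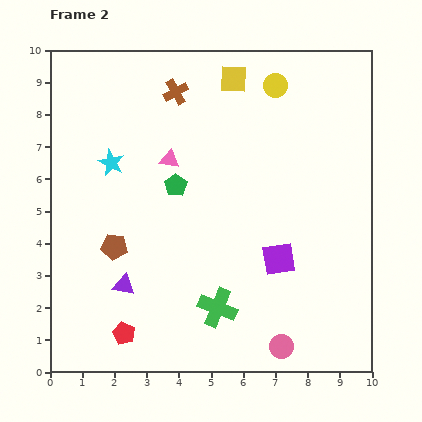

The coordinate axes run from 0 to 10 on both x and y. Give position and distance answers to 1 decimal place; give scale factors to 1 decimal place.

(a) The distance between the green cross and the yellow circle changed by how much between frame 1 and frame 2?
-0.6

Distance in frame 1: 7.7. Distance in frame 2: 7.1.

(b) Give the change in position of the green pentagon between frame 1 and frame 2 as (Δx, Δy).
(-0.6, 1.7)

The green pentagon was at (4.5, 4.1) in frame 1 and (3.9, 5.8) in frame 2.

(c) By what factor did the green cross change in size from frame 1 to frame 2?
1.6×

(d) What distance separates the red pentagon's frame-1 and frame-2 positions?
0.4

The red pentagon moved from (2.0, 0.9) to (2.3, 1.2), a distance of √(0.3² + 0.3²) ≈ 0.4.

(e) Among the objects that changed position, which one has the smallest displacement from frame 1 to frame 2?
the red pentagon

(moved 0.4)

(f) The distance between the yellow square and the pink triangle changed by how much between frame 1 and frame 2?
-0.6

Distance in frame 1: 3.8. Distance in frame 2: 3.2.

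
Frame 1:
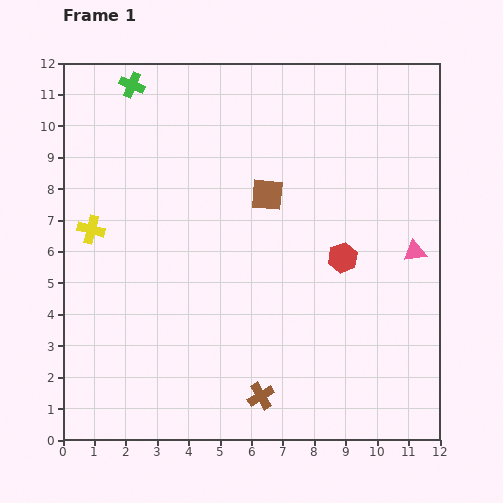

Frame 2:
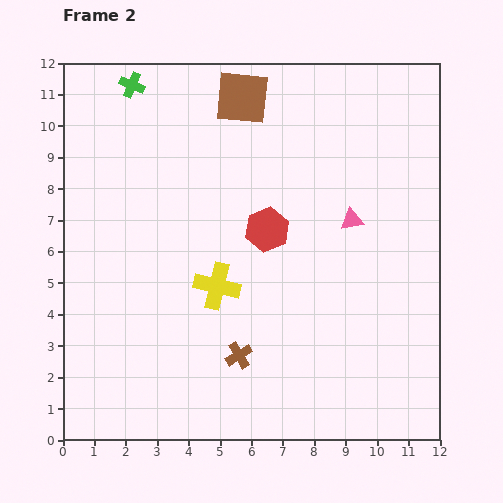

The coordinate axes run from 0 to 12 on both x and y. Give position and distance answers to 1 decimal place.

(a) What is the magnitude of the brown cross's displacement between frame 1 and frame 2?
1.5

The brown cross moved from (6.3, 1.4) to (5.6, 2.7), a distance of √(0.7² + 1.3²) ≈ 1.5.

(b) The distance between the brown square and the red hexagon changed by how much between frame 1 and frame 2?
+1.2

Distance in frame 1: 3.1. Distance in frame 2: 4.3.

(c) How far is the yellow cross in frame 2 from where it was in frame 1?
4.4

The yellow cross moved from (0.9, 6.7) to (4.9, 4.9), a distance of √(4.0² + 1.8²) ≈ 4.4.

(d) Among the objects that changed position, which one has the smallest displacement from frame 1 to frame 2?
the brown cross

(moved 1.5)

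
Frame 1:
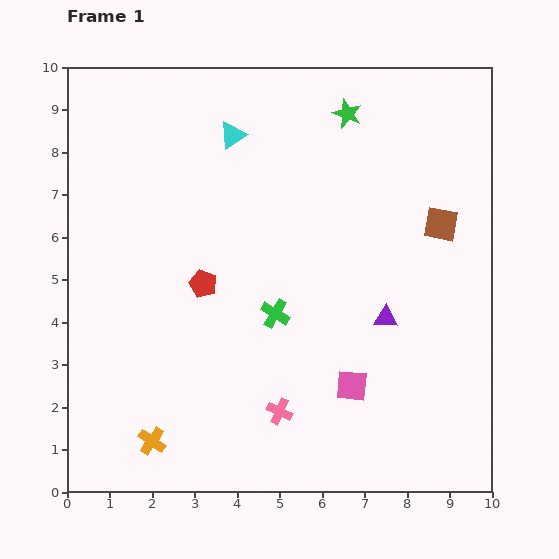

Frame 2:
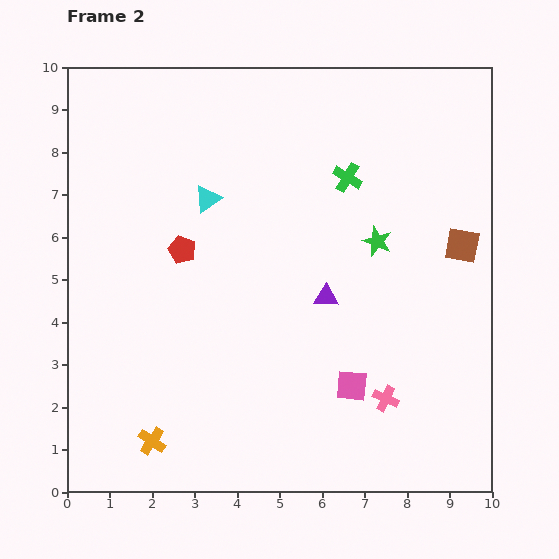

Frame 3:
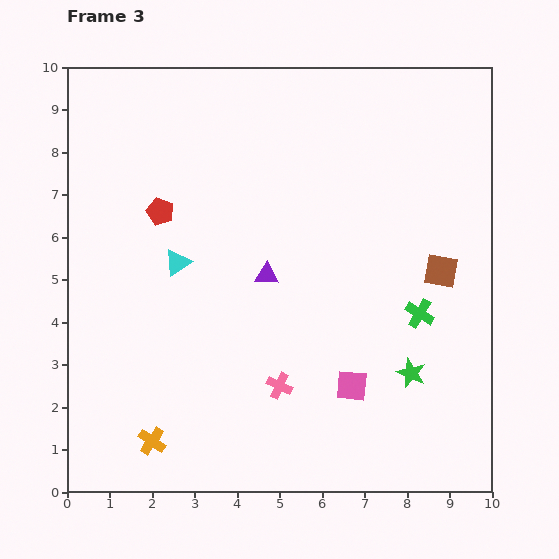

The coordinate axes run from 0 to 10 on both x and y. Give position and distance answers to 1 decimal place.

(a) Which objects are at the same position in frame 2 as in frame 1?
the orange cross, the pink square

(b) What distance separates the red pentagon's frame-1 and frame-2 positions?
0.9

The red pentagon moved from (3.2, 4.9) to (2.7, 5.7), a distance of √(0.5² + 0.8²) ≈ 0.9.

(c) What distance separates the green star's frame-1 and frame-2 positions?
3.1

The green star moved from (6.6, 8.9) to (7.3, 5.9), a distance of √(0.7² + 3.0²) ≈ 3.1.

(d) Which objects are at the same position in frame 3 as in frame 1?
the orange cross, the pink square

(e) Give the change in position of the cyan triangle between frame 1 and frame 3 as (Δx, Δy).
(-1.3, -3.0)

The cyan triangle was at (3.9, 8.4) in frame 1 and (2.6, 5.4) in frame 3.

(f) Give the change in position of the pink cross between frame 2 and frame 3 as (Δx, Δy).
(-2.5, 0.3)

The pink cross was at (7.5, 2.2) in frame 2 and (5.0, 2.5) in frame 3.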